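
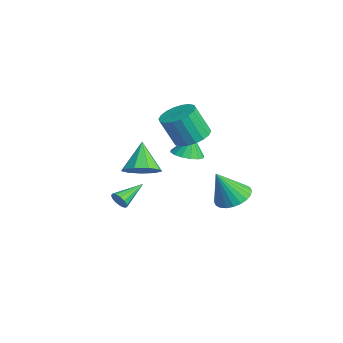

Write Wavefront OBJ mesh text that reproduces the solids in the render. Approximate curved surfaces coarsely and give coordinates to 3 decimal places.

v -0.725 -2.018 -0.407
v -0.072 -1.27 -0.096
v -1.835 -1.662 1.067
v -0.564 -0.998 -0.532
v -1.131 -1.203 -0.91
v -1.508 -1.789 -1.052
v -1.518 -2.482 -0.893
v -1.158 -2.958 -0.506
v -0.594 -2.994 -0.073
v -0.092 -2.573 0.203
v 0.114 -1.893 0.195
v 0.115 2.55 -2.571
v 0.804 3.259 -2.217
v 0.145 1.61 -0.749
v 0.449 3.437 -2.118
v 0.042 3.48 -2.089
v -0.353 3.382 -2.133
v -0.677 3.157 -2.244
v -0.881 2.84 -2.404
v -0.933 2.479 -2.59
v -0.825 2.128 -2.773
v -0.575 1.842 -2.925
v -0.219 1.663 -3.023
v 0.187 1.62 -3.052
v 0.582 1.718 -3.008
v 0.906 1.943 -2.898
v 1.11 2.26 -2.737
v 1.162 2.622 -2.551
v 1.055 2.972 -2.369
v 4.257 -4.533 0.543
v 4.568 -4.565 0.971
v 3.603 -3.167 1.117
v 4.72 -4.406 0.769
v 4.725 -4.288 0.494
v 4.582 -4.248 0.235
v 4.336 -4.298 0.074
v 4.065 -4.423 0.061
v 3.855 -4.582 0.201
v 3.773 -4.726 0.45
v 3.845 -4.809 0.728
v 4.047 -4.804 0.947
v 4.317 -4.713 1.037
v -0.409 0.553 1.791
v 0.456 0.028 1.66
v 0.254 -0.717 3.319
v -0.611 -0.193 3.449
v 0.6 0.414 1.851
v 0.397 -0.332 3.51
v 0.544 0.828 2.031
v 0.341 0.082 3.689
v 0.299 1.187 2.162
v 0.096 0.441 3.821
v -0.086 1.42 2.22
v -0.289 0.674 3.879
v -0.535 1.482 2.193
v -0.737 0.736 3.852
v -0.959 1.359 2.086
v -1.161 0.614 3.745
v -1.274 1.077 1.921
v -1.476 0.332 3.58
v -1.417 0.692 1.73
v -1.62 -0.054 3.389
v -1.361 0.278 1.551
v -1.564 -0.468 3.209
v -1.116 -0.081 1.419
v -1.319 -0.827 3.078
v -0.731 -0.314 1.361
v -0.934 -1.06 3.02
v -0.283 -0.376 1.388
v -0.485 -1.122 3.047
v 0.141 -0.254 1.495
v -0.061 -0.999 3.154
v -2.322 0.871 -0.461
v -1.785 1.58 -0.599
v -2.438 1.209 0.821
v -2.216 1.738 -0.679
v -2.675 1.663 -0.701
v -3.04 1.376 -0.659
v -3.212 0.954 -0.563
v -3.146 0.509 -0.44
v -2.858 0.162 -0.323
v -2.427 0.005 -0.242
v -1.968 0.079 -0.22
v -1.604 0.366 -0.262
v -1.431 0.789 -0.358
v -1.498 1.233 -0.481
f 2 1 4
f 2 4 3
f 4 1 5
f 4 5 3
f 5 1 6
f 5 6 3
f 6 1 7
f 6 7 3
f 7 1 8
f 7 8 3
f 8 1 9
f 8 9 3
f 9 1 10
f 9 10 3
f 10 1 11
f 10 11 3
f 11 1 2
f 11 2 3
f 13 12 15
f 13 15 14
f 15 12 16
f 15 16 14
f 16 12 17
f 16 17 14
f 17 12 18
f 17 18 14
f 18 12 19
f 18 19 14
f 19 12 20
f 19 20 14
f 20 12 21
f 20 21 14
f 21 12 22
f 21 22 14
f 22 12 23
f 22 23 14
f 23 12 24
f 23 24 14
f 24 12 25
f 24 25 14
f 25 12 26
f 25 26 14
f 26 12 27
f 26 27 14
f 27 12 28
f 27 28 14
f 28 12 29
f 28 29 14
f 29 12 13
f 29 13 14
f 31 30 33
f 31 33 32
f 33 30 34
f 33 34 32
f 34 30 35
f 34 35 32
f 35 30 36
f 35 36 32
f 36 30 37
f 36 37 32
f 37 30 38
f 37 38 32
f 38 30 39
f 38 39 32
f 39 30 40
f 39 40 32
f 40 30 41
f 40 41 32
f 41 30 42
f 41 42 32
f 42 30 31
f 42 31 32
f 44 43 47
f 44 47 45
f 45 47 48
f 45 48 46
f 47 43 49
f 47 49 48
f 48 49 50
f 48 50 46
f 49 43 51
f 49 51 50
f 50 51 52
f 50 52 46
f 51 43 53
f 51 53 52
f 52 53 54
f 52 54 46
f 53 43 55
f 53 55 54
f 54 55 56
f 54 56 46
f 55 43 57
f 55 57 56
f 56 57 58
f 56 58 46
f 57 43 59
f 57 59 58
f 58 59 60
f 58 60 46
f 59 43 61
f 59 61 60
f 60 61 62
f 60 62 46
f 61 43 63
f 61 63 62
f 62 63 64
f 62 64 46
f 63 43 65
f 63 65 64
f 64 65 66
f 64 66 46
f 65 43 67
f 65 67 66
f 66 67 68
f 66 68 46
f 67 43 69
f 67 69 68
f 68 69 70
f 68 70 46
f 69 43 71
f 69 71 70
f 70 71 72
f 70 72 46
f 71 43 44
f 71 44 72
f 72 44 45
f 72 45 46
f 74 73 76
f 74 76 75
f 76 73 77
f 76 77 75
f 77 73 78
f 77 78 75
f 78 73 79
f 78 79 75
f 79 73 80
f 79 80 75
f 80 73 81
f 80 81 75
f 81 73 82
f 81 82 75
f 82 73 83
f 82 83 75
f 83 73 84
f 83 84 75
f 84 73 85
f 84 85 75
f 85 73 86
f 85 86 75
f 86 73 74
f 86 74 75



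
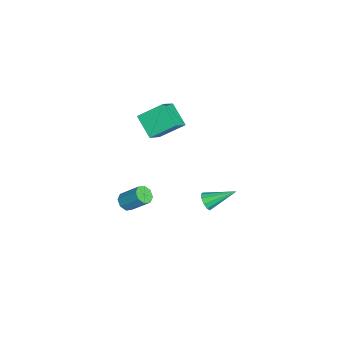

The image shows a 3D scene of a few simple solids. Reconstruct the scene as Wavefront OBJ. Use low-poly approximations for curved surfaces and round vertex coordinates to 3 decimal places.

v -3.174 -3.873 -4.484
v -2.859 -3.479 -4.984
v -2.39 -2.294 -3.756
v -2.706 -2.687 -3.256
v -3.381 -3.346 -4.913
v -2.912 -2.161 -3.685
v -3.782 -3.521 -4.591
v -3.314 -2.336 -3.363
v -3.827 -3.902 -4.206
v -3.359 -2.717 -2.978
v -3.49 -4.266 -3.984
v -3.021 -3.081 -2.756
v -2.968 -4.399 -4.055
v -2.499 -3.214 -2.827
v -2.566 -4.224 -4.377
v -2.098 -3.039 -3.149
v -2.521 -3.843 -4.762
v -2.053 -2.658 -3.534
v -3.04 -3.087 4.337
v -3.2 -1.479 5.411
v -4.274 -2.525 3.312
v -4.435 -0.918 4.386
v -1.825 -2.282 3.314
v -1.986 -0.675 4.388
v -3.06 -1.721 2.289
v -3.22 -0.113 3.363
v -0.374 1.211 -1.637
v 0.13 1.44 -2.033
v -0.426 3.049 -0.643
v -0.235 1.531 -2.221
v -0.652 1.5 -2.186
v -0.963 1.359 -1.941
v -1.049 1.161 -1.581
v -0.877 0.983 -1.241
v -0.513 0.891 -1.053
v -0.095 0.922 -1.088
v 0.216 1.063 -1.333
v 0.302 1.261 -1.694
f 2 1 5
f 2 5 3
f 3 5 6
f 3 6 4
f 5 1 7
f 5 7 6
f 6 7 8
f 6 8 4
f 7 1 9
f 7 9 8
f 8 9 10
f 8 10 4
f 9 1 11
f 9 11 10
f 10 11 12
f 10 12 4
f 11 1 13
f 11 13 12
f 12 13 14
f 12 14 4
f 13 1 15
f 13 15 14
f 14 15 16
f 14 16 4
f 15 1 17
f 15 17 16
f 16 17 18
f 16 18 4
f 17 1 2
f 17 2 18
f 18 2 3
f 18 3 4
f 20 22 19
f 23 20 19
f 19 22 21
f 21 23 19
f 20 26 22
f 24 20 23
f 24 26 20
f 22 26 21
f 25 23 21
f 21 26 25
f 25 24 23
f 26 24 25
f 28 27 30
f 28 30 29
f 30 27 31
f 30 31 29
f 31 27 32
f 31 32 29
f 32 27 33
f 32 33 29
f 33 27 34
f 33 34 29
f 34 27 35
f 34 35 29
f 35 27 36
f 35 36 29
f 36 27 37
f 36 37 29
f 37 27 38
f 37 38 29
f 38 27 28
f 38 28 29



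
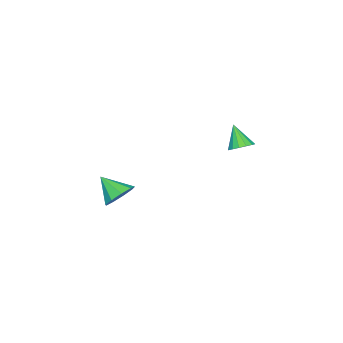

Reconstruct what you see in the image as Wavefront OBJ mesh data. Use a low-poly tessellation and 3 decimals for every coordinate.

v 3.587 -2.211 1.906
v 4.559 -2.074 2.144
v 3.513 -3.509 2.954
v 4.157 -1.707 2.569
v 3.489 -1.576 2.684
v 2.866 -1.742 2.435
v 2.581 -2.128 1.938
v 2.766 -2.552 1.426
v 3.336 -2.818 1.138
v 4.023 -2.799 1.209
v 4.506 -2.506 1.607
v -3.753 0.876 3.107
v -3.364 1.402 3.55
v -4.187 0.064 4.453
v -3.743 1.551 3.518
v -4.125 1.519 3.375
v -4.408 1.315 3.161
v -4.514 0.993 2.932
v -4.417 0.64 2.751
v -4.142 0.35 2.665
v -3.763 0.201 2.697
v -3.381 0.233 2.84
v -3.098 0.437 3.054
v -2.992 0.759 3.282
v -3.089 1.112 3.464
f 2 1 4
f 2 4 3
f 4 1 5
f 4 5 3
f 5 1 6
f 5 6 3
f 6 1 7
f 6 7 3
f 7 1 8
f 7 8 3
f 8 1 9
f 8 9 3
f 9 1 10
f 9 10 3
f 10 1 11
f 10 11 3
f 11 1 2
f 11 2 3
f 13 12 15
f 13 15 14
f 15 12 16
f 15 16 14
f 16 12 17
f 16 17 14
f 17 12 18
f 17 18 14
f 18 12 19
f 18 19 14
f 19 12 20
f 19 20 14
f 20 12 21
f 20 21 14
f 21 12 22
f 21 22 14
f 22 12 23
f 22 23 14
f 23 12 24
f 23 24 14
f 24 12 25
f 24 25 14
f 25 12 13
f 25 13 14



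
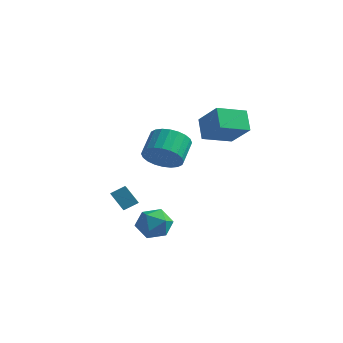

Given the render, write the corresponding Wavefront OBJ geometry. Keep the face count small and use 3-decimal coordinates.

v 0.038 -1.689 -1.036
v 0.866 -2.974 -0.337
v 0.532 -1.154 -0.636
v 1.359 -2.439 0.062
v 0.801 -1.701 -1.962
v 1.628 -2.986 -1.264
v 1.294 -1.166 -1.563
v 2.122 -2.451 -0.864
v 2.641 -1.204 -3.218
v 3.213 -1.07 -2.41
v 1.867 -2.41 -2.47
v 2.439 -2.276 -1.662
v 1.763 -1.586 -1.916
v 2.241 -0.84 -2.378
v 2.839 -2.64 -2.502
v 3.317 -1.894 -2.964
v 3.335 -1.957 -1.968
v 2.67 -1.306 -1.605
v 2.41 -2.174 -3.275
v 1.745 -1.523 -2.912
v 2.261 3.097 1.469
v 3.569 2.654 2.684
v 1.624 3.829 2.422
v 2.932 3.385 3.637
v 3.168 4.495 1.003
v 4.476 4.051 2.218
v 2.531 5.226 1.956
v 3.839 4.783 3.171
v 0.854 1.666 0.355
v 1.887 2.007 0.191
v 1.619 3.215 1.022
v 0.586 2.874 1.185
v 1.685 2.19 -0.14
v 1.417 3.398 0.691
v 1.356 2.294 -0.396
v 1.089 3.502 0.434
v 0.951 2.302 -0.538
v 0.684 3.509 0.293
v 0.531 2.213 -0.544
v 0.264 3.42 0.287
v 0.161 2.04 -0.413
v -0.107 3.248 0.418
v -0.105 1.811 -0.165
v -0.372 3.019 0.665
v -0.224 1.56 0.162
v -0.492 2.768 0.992
v -0.179 1.325 0.518
v -0.447 2.533 1.349
v 0.023 1.142 0.849
v -0.245 2.35 1.68
v 0.351 1.038 1.106
v 0.084 2.246 1.936
v 0.756 1.031 1.247
v 0.489 2.238 2.078
v 1.176 1.12 1.253
v 0.909 2.327 2.084
v 1.547 1.292 1.122
v 1.279 2.5 1.953
v 1.812 1.521 0.875
v 1.545 2.729 1.705
v 1.932 1.772 0.548
v 1.664 2.98 1.378
f 2 4 1
f 5 2 1
f 1 4 3
f 3 5 1
f 2 8 4
f 6 2 5
f 6 8 2
f 4 8 3
f 7 5 3
f 3 8 7
f 7 6 5
f 8 6 7
f 9 20 14
f 9 14 10
f 9 10 16
f 9 16 19
f 9 19 20
f 10 14 18
f 14 20 13
f 20 19 11
f 19 16 15
f 16 10 17
f 12 18 13
f 12 13 11
f 12 11 15
f 12 15 17
f 12 17 18
f 13 18 14
f 11 13 20
f 15 11 19
f 17 15 16
f 18 17 10
f 22 24 21
f 25 22 21
f 21 24 23
f 23 25 21
f 22 28 24
f 26 22 25
f 26 28 22
f 24 28 23
f 27 25 23
f 23 28 27
f 27 26 25
f 28 26 27
f 30 29 33
f 30 33 31
f 31 33 34
f 31 34 32
f 33 29 35
f 33 35 34
f 34 35 36
f 34 36 32
f 35 29 37
f 35 37 36
f 36 37 38
f 36 38 32
f 37 29 39
f 37 39 38
f 38 39 40
f 38 40 32
f 39 29 41
f 39 41 40
f 40 41 42
f 40 42 32
f 41 29 43
f 41 43 42
f 42 43 44
f 42 44 32
f 43 29 45
f 43 45 44
f 44 45 46
f 44 46 32
f 45 29 47
f 45 47 46
f 46 47 48
f 46 48 32
f 47 29 49
f 47 49 48
f 48 49 50
f 48 50 32
f 49 29 51
f 49 51 50
f 50 51 52
f 50 52 32
f 51 29 53
f 51 53 52
f 52 53 54
f 52 54 32
f 53 29 55
f 53 55 54
f 54 55 56
f 54 56 32
f 55 29 57
f 55 57 56
f 56 57 58
f 56 58 32
f 57 29 59
f 57 59 58
f 58 59 60
f 58 60 32
f 59 29 61
f 59 61 60
f 60 61 62
f 60 62 32
f 61 29 30
f 61 30 62
f 62 30 31
f 62 31 32



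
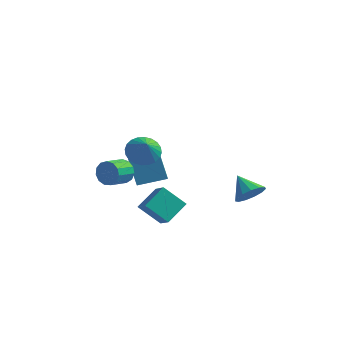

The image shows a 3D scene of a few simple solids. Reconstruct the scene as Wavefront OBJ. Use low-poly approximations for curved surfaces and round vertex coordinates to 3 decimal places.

v -4.282 1.705 -4.386
v -5.068 2.129 -2.519
v -2.937 2.649 -4.035
v -3.723 3.073 -2.167
v -3.577 0.487 -3.813
v -4.363 0.911 -1.945
v -2.232 1.431 -3.461
v -3.018 1.855 -1.594
v -2.705 -2.722 -0.773
v -2.35 -3.013 -1.379
v -2.641 -4.129 -1.013
v -2.995 -3.838 -0.407
v -2.057 -2.988 -1.069
v -2.347 -4.104 -0.702
v -1.969 -2.878 -0.664
v -2.259 -3.994 -0.298
v -2.115 -2.718 -0.294
v -2.405 -3.834 0.072
v -2.448 -2.56 -0.077
v -2.738 -3.676 0.29
v -2.862 -2.453 -0.08
v -3.153 -3.569 0.286
v -3.227 -2.432 -0.303
v -3.517 -3.548 0.063
v -3.426 -2.502 -0.676
v -3.716 -3.618 -0.31
v -3.396 -2.643 -1.08
v -3.686 -3.759 -0.713
v -3.146 -2.808 -1.386
v -3.437 -3.924 -1.019
v -2.757 -2.946 -1.498
v -3.047 -4.062 -1.131
v -1.209 -3.371 1.417
v -0.411 -2.938 1.272
v -0.651 -4.069 2.403
v -0.565 -2.721 1.512
v -0.817 -2.603 1.739
v -1.129 -2.602 1.916
v -1.454 -2.719 2.018
v -1.741 -2.934 2.028
v -1.947 -3.216 1.945
v -2.04 -3.522 1.782
v -2.007 -3.804 1.563
v -1.853 -4.021 1.322
v -1.601 -4.139 1.096
v -1.289 -4.14 0.918
v -0.964 -4.024 0.817
v -0.677 -3.809 0.807
v -0.471 -3.527 0.89
v -0.378 -3.221 1.053
v -2.191 -2.136 -3.612
v -1.784 -0.883 -2.853
v -1.017 -1.878 -4.668
v -0.61 -0.625 -3.91
v -1.41 -2.815 -2.91
v -1.003 -1.562 -2.152
v -0.236 -2.557 -3.967
v 0.171 -1.304 -3.208
v 2.846 0.68 -2.88
v 3.388 1.372 -2.689
v 1.834 1.24 -2.04
v 3.123 1.508 -3.099
v 2.769 1.38 -3.44
v 2.44 1.031 -3.603
v 2.239 0.57 -3.536
v 2.232 0.144 -3.262
v 2.419 -0.112 -2.866
v 2.742 -0.117 -2.475
v 3.097 0.132 -2.212
v 3.373 0.554 -2.162
v 3.482 1.016 -2.34
f 2 4 1
f 5 2 1
f 1 4 3
f 3 5 1
f 2 8 4
f 6 2 5
f 6 8 2
f 4 8 3
f 7 5 3
f 3 8 7
f 7 6 5
f 8 6 7
f 10 9 13
f 10 13 11
f 11 13 14
f 11 14 12
f 13 9 15
f 13 15 14
f 14 15 16
f 14 16 12
f 15 9 17
f 15 17 16
f 16 17 18
f 16 18 12
f 17 9 19
f 17 19 18
f 18 19 20
f 18 20 12
f 19 9 21
f 19 21 20
f 20 21 22
f 20 22 12
f 21 9 23
f 21 23 22
f 22 23 24
f 22 24 12
f 23 9 25
f 23 25 24
f 24 25 26
f 24 26 12
f 25 9 27
f 25 27 26
f 26 27 28
f 26 28 12
f 27 9 29
f 27 29 28
f 28 29 30
f 28 30 12
f 29 9 31
f 29 31 30
f 30 31 32
f 30 32 12
f 31 9 10
f 31 10 32
f 32 10 11
f 32 11 12
f 34 33 36
f 34 36 35
f 36 33 37
f 36 37 35
f 37 33 38
f 37 38 35
f 38 33 39
f 38 39 35
f 39 33 40
f 39 40 35
f 40 33 41
f 40 41 35
f 41 33 42
f 41 42 35
f 42 33 43
f 42 43 35
f 43 33 44
f 43 44 35
f 44 33 45
f 44 45 35
f 45 33 46
f 45 46 35
f 46 33 47
f 46 47 35
f 47 33 48
f 47 48 35
f 48 33 49
f 48 49 35
f 49 33 50
f 49 50 35
f 50 33 34
f 50 34 35
f 52 54 51
f 55 52 51
f 51 54 53
f 53 55 51
f 52 58 54
f 56 52 55
f 56 58 52
f 54 58 53
f 57 55 53
f 53 58 57
f 57 56 55
f 58 56 57
f 60 59 62
f 60 62 61
f 62 59 63
f 62 63 61
f 63 59 64
f 63 64 61
f 64 59 65
f 64 65 61
f 65 59 66
f 65 66 61
f 66 59 67
f 66 67 61
f 67 59 68
f 67 68 61
f 68 59 69
f 68 69 61
f 69 59 70
f 69 70 61
f 70 59 71
f 70 71 61
f 71 59 60
f 71 60 61



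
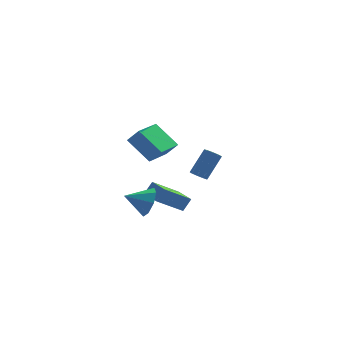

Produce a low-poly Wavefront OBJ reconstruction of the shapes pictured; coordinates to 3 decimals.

v 2.625 2.792 -3.057
v 3.065 2.735 -3.365
v 4.034 3.43 -2.111
v 3.595 3.488 -1.803
v 2.91 3.064 -3.427
v 3.879 3.759 -2.174
v 2.621 3.266 -3.316
v 3.59 3.961 -2.063
v 2.335 3.247 -3.084
v 3.304 3.942 -1.831
v 2.184 3.015 -2.839
v 3.153 3.71 -1.586
v 2.24 2.679 -2.696
v 3.209 3.374 -1.442
v 2.476 2.396 -2.721
v 3.446 3.091 -1.468
v 2.782 2.299 -2.904
v 3.752 2.994 -1.651
v 3.015 2.432 -3.158
v 3.984 3.127 -1.905
v -1.535 -3.817 -0.333
v -1.159 -3.392 0.391
v -2.745 -3.643 0.193
v -1.321 -2.946 -0.129
v -1.608 -3.01 -0.769
v -1.853 -3.547 -1.153
v -1.912 -4.242 -1.057
v -1.75 -4.688 -0.537
v -1.462 -4.624 0.103
v -1.218 -4.087 0.487
v -1.965 -0.643 2.365
v -1.404 -0.883 3.106
v -0.769 0.779 1.921
v -0.208 0.539 2.662
v -1.052 -1.739 1.318
v -0.491 -1.979 2.059
v 0.144 -0.317 0.874
v 0.705 -0.557 1.615
v 0.673 -1.837 -2.581
v -0.79 -2.162 -1.43
v 0.295 -0.622 -2.718
v -1.169 -0.947 -1.567
v 1.149 -1.613 -1.913
v -0.315 -1.938 -0.762
v 0.77 -0.398 -2.05
v -0.693 -0.723 -0.899
f 2 1 5
f 2 5 3
f 3 5 6
f 3 6 4
f 5 1 7
f 5 7 6
f 6 7 8
f 6 8 4
f 7 1 9
f 7 9 8
f 8 9 10
f 8 10 4
f 9 1 11
f 9 11 10
f 10 11 12
f 10 12 4
f 11 1 13
f 11 13 12
f 12 13 14
f 12 14 4
f 13 1 15
f 13 15 14
f 14 15 16
f 14 16 4
f 15 1 17
f 15 17 16
f 16 17 18
f 16 18 4
f 17 1 19
f 17 19 18
f 18 19 20
f 18 20 4
f 19 1 2
f 19 2 20
f 20 2 3
f 20 3 4
f 22 21 24
f 22 24 23
f 24 21 25
f 24 25 23
f 25 21 26
f 25 26 23
f 26 21 27
f 26 27 23
f 27 21 28
f 27 28 23
f 28 21 29
f 28 29 23
f 29 21 30
f 29 30 23
f 30 21 22
f 30 22 23
f 32 34 31
f 35 32 31
f 31 34 33
f 33 35 31
f 32 38 34
f 36 32 35
f 36 38 32
f 34 38 33
f 37 35 33
f 33 38 37
f 37 36 35
f 38 36 37
f 40 42 39
f 43 40 39
f 39 42 41
f 41 43 39
f 40 46 42
f 44 40 43
f 44 46 40
f 42 46 41
f 45 43 41
f 41 46 45
f 45 44 43
f 46 44 45



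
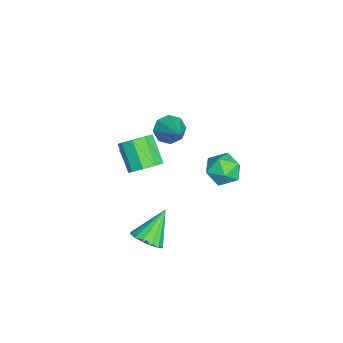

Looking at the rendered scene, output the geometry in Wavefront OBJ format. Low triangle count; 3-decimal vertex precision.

v 0.901 2.613 1.254
v 1.583 2.562 2.134
v 1.377 0.938 0.786
v 2.059 0.887 1.666
v 0.955 0.901 1.817
v 0.661 1.936 2.106
v 2.299 1.564 0.814
v 2.005 2.599 1.103
v 2.447 1.913 1.862
v 1.616 1.503 2.482
v 1.344 1.997 0.438
v 0.513 1.587 1.058
v 3.517 -2.173 -3.25
v 4.224 -1.467 -3.103
v 2.283 -1.267 -1.67
v 3.906 -1.267 -3.466
v 3.484 -1.309 -3.772
v 3.071 -1.584 -3.937
v 2.777 -2.016 -3.919
v 2.682 -2.49 -3.721
v 2.81 -2.88 -3.397
v 3.128 -3.08 -3.033
v 3.55 -3.037 -2.728
v 3.964 -2.763 -2.562
v 4.257 -2.331 -2.581
v 4.353 -1.857 -2.778
v -4.461 -3.838 -3.69
v -4.802 -4.184 -3.005
v -4.471 -2.64 -3.091
v -4.813 -2.986 -2.406
v -3.127 -4.094 -3.154
v -3.469 -4.44 -2.469
v -3.138 -2.896 -2.555
v -3.479 -3.242 -1.87
v -2.849 -1.503 0.39
v -2.308 -1.4 -0.408
v -1.191 -0.757 1.61
v -2.699 -0.79 -0.25
v -3.178 -0.597 0.283
v -3.465 -0.934 0.879
v -3.391 -1.605 1.189
v -2.999 -2.216 1.03
v -2.521 -2.409 0.497
v -2.234 -2.071 -0.099
v 1.486 -2.356 1.204
v 2.181 -3.026 1.5
v 0.969 -3.714 2.791
v 0.274 -3.044 2.496
v 2.243 -2.445 1.867
v 1.031 -3.132 3.159
v 1.95 -1.821 1.924
v 0.738 -2.509 3.216
v 1.44 -1.448 1.645
v 0.228 -2.136 2.936
v 0.952 -1.5 1.159
v -0.26 -2.188 2.45
v 0.713 -1.952 0.694
v -0.499 -2.64 1.986
v 0.836 -2.594 0.468
v -0.376 -3.281 1.76
v 1.263 -3.124 0.587
v 0.051 -3.811 1.878
v 1.795 -3.295 0.994
v 0.583 -3.982 2.286
f 1 12 6
f 1 6 2
f 1 2 8
f 1 8 11
f 1 11 12
f 2 6 10
f 6 12 5
f 12 11 3
f 11 8 7
f 8 2 9
f 4 10 5
f 4 5 3
f 4 3 7
f 4 7 9
f 4 9 10
f 5 10 6
f 3 5 12
f 7 3 11
f 9 7 8
f 10 9 2
f 14 13 16
f 14 16 15
f 16 13 17
f 16 17 15
f 17 13 18
f 17 18 15
f 18 13 19
f 18 19 15
f 19 13 20
f 19 20 15
f 20 13 21
f 20 21 15
f 21 13 22
f 21 22 15
f 22 13 23
f 22 23 15
f 23 13 24
f 23 24 15
f 24 13 25
f 24 25 15
f 25 13 26
f 25 26 15
f 26 13 14
f 26 14 15
f 28 30 27
f 31 28 27
f 27 30 29
f 29 31 27
f 28 34 30
f 32 28 31
f 32 34 28
f 30 34 29
f 33 31 29
f 29 34 33
f 33 32 31
f 34 32 33
f 36 35 38
f 36 38 37
f 38 35 39
f 38 39 37
f 39 35 40
f 39 40 37
f 40 35 41
f 40 41 37
f 41 35 42
f 41 42 37
f 42 35 43
f 42 43 37
f 43 35 44
f 43 44 37
f 44 35 36
f 44 36 37
f 46 45 49
f 46 49 47
f 47 49 50
f 47 50 48
f 49 45 51
f 49 51 50
f 50 51 52
f 50 52 48
f 51 45 53
f 51 53 52
f 52 53 54
f 52 54 48
f 53 45 55
f 53 55 54
f 54 55 56
f 54 56 48
f 55 45 57
f 55 57 56
f 56 57 58
f 56 58 48
f 57 45 59
f 57 59 58
f 58 59 60
f 58 60 48
f 59 45 61
f 59 61 60
f 60 61 62
f 60 62 48
f 61 45 63
f 61 63 62
f 62 63 64
f 62 64 48
f 63 45 46
f 63 46 64
f 64 46 47
f 64 47 48



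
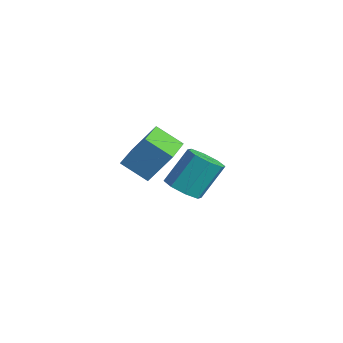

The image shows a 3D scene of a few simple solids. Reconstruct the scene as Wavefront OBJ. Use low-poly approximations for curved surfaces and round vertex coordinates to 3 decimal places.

v 3.515 -4.526 2.622
v 2.558 -5.282 3.442
v 2.203 -3.184 2.327
v 1.245 -3.94 3.147
v 4.075 -3.66 4.073
v 3.117 -4.416 4.893
v 2.762 -2.318 3.778
v 1.805 -3.074 4.598
v -0.865 -0.079 -1.781
v 0.001 -0.487 -1.491
v 0.031 0.771 0.19
v -0.835 1.179 -0.099
v 0.101 0.12 -1.947
v 0.131 1.378 -0.265
v -0.365 0.61 -2.305
v -0.335 1.868 -0.624
v -1.124 0.697 -2.356
v -1.094 1.955 -0.675
v -1.731 0.329 -2.07
v -1.701 1.587 -0.389
v -1.831 -0.278 -1.615
v -1.801 0.98 0.067
v -1.365 -0.768 -1.256
v -1.335 0.49 0.425
v -0.606 -0.855 -1.205
v -0.576 0.403 0.476
f 2 4 1
f 5 2 1
f 1 4 3
f 3 5 1
f 2 8 4
f 6 2 5
f 6 8 2
f 4 8 3
f 7 5 3
f 3 8 7
f 7 6 5
f 8 6 7
f 10 9 13
f 10 13 11
f 11 13 14
f 11 14 12
f 13 9 15
f 13 15 14
f 14 15 16
f 14 16 12
f 15 9 17
f 15 17 16
f 16 17 18
f 16 18 12
f 17 9 19
f 17 19 18
f 18 19 20
f 18 20 12
f 19 9 21
f 19 21 20
f 20 21 22
f 20 22 12
f 21 9 23
f 21 23 22
f 22 23 24
f 22 24 12
f 23 9 25
f 23 25 24
f 24 25 26
f 24 26 12
f 25 9 10
f 25 10 26
f 26 10 11
f 26 11 12



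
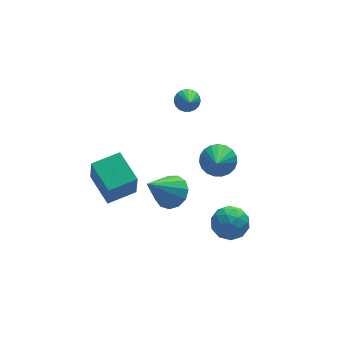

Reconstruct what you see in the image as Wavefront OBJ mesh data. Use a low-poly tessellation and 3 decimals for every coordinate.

v -3.999 -1.159 -2.165
v -4.082 -1.655 -0.636
v -4.294 0.419 -1.67
v -4.377 -0.077 -0.141
v -2.603 -0.943 -2.019
v -2.686 -1.439 -0.49
v -2.898 0.635 -1.524
v -2.981 0.139 0.005
v 0.987 -2.44 -3.036
v 1.638 -2.096 -3.596
v 0.682 -3.504 -4.044
v 1.333 -3.16 -4.604
v 1.575 -3.576 -3.814
v 1.764 -2.919 -3.191
v 0.556 -2.681 -4.449
v 0.745 -2.024 -3.826
v 1.372 -2.245 -4.469
v 2.002 -2.798 -4.077
v 0.318 -2.802 -3.563
v 0.948 -3.355 -3.171
v 1.34 -2.175 -3.227
v 0.98 -3.425 -4.413
v 1.123 -3.67 -3.948
v 1.506 -3.468 -4.278
v 1.413 -2.658 -2.989
v 1.796 -2.456 -3.318
v 1.759 -3.326 -3.447
v 0.524 -3.144 -4.322
v 0.907 -2.942 -4.651
v 0.814 -2.132 -3.362
v 1.197 -1.93 -3.692
v 0.561 -2.274 -4.193
v 1.566 -2.06 -4.07
v 1.386 -2.685 -4.663
v 0.93 -2.404 -4.571
v 1.041 -2.018 -4.205
v 1.936 -2.385 -3.839
v 1.756 -3.01 -4.432
v 1.899 -3.255 -3.968
v 2.01 -2.869 -3.601
v 1.779 -2.473 -4.353
v 0.564 -2.59 -3.208
v 0.384 -3.215 -3.801
v 0.31 -2.731 -4.039
v 0.421 -2.345 -3.672
v 0.934 -2.915 -2.977
v 0.754 -3.54 -3.57
v 1.279 -3.582 -3.435
v 1.39 -3.196 -3.069
v 0.541 -3.127 -3.287
v 2.214 1.633 -3.926
v 2.956 1.738 -3.445
v 1.746 0.587 -2.974
v 2.727 1.983 -3.288
v 2.41 2.168 -3.242
v 2.058 2.26 -3.313
v 1.734 2.244 -3.491
v 1.493 2.122 -3.744
v 1.377 1.915 -4.028
v 1.405 1.66 -4.295
v 1.573 1.4 -4.498
v 1.853 1.181 -4.601
v 2.194 1.039 -4.588
v 2.54 1.001 -4.461
v 2.829 1.071 -4.241
v 3.011 1.239 -3.966
v 3.056 1.475 -3.685
v -0.704 -0.172 -3.529
v -0.043 -0.623 -3.095
v -1.996 -0.588 -1.991
v -0.013 -0.136 -2.938
v -0.202 0.339 -2.968
v -0.551 0.653 -3.176
v -0.948 0.704 -3.496
v -1.268 0.477 -3.826
v -1.409 0.044 -4.062
v -1.327 -0.457 -4.128
v -1.046 -0.868 -4.004
v -0.658 -1.058 -3.729
v -0.284 -0.967 -3.39
v 0.573 1.345 1.513
v 1.083 1.474 1.8
v 0.287 0.135 2.567
v 0.919 1.618 1.92
v 0.694 1.714 1.969
v 0.448 1.747 1.94
v 0.224 1.71 1.837
v 0.06 1.609 1.677
v -0.015 1.463 1.489
v 0.012 1.297 1.306
v 0.135 1.138 1.158
v 0.334 1.016 1.071
v 0.575 0.95 1.061
v 0.815 0.952 1.128
v 1.013 1.023 1.263
v 1.135 1.148 1.44
v 1.16 1.308 1.63
f 2 4 1
f 5 2 1
f 1 4 3
f 3 5 1
f 2 8 4
f 6 2 5
f 6 8 2
f 4 8 3
f 7 5 3
f 3 8 7
f 7 6 5
f 8 6 7
f 9 46 25
f 46 20 49
f 25 49 14
f 46 49 25
f 9 25 21
f 25 14 26
f 21 26 10
f 25 26 21
f 9 21 30
f 21 10 31
f 30 31 16
f 21 31 30
f 9 30 42
f 30 16 45
f 42 45 19
f 30 45 42
f 9 42 46
f 42 19 50
f 46 50 20
f 42 50 46
f 10 26 37
f 26 14 40
f 37 40 18
f 26 40 37
f 14 49 27
f 49 20 48
f 27 48 13
f 49 48 27
f 20 50 47
f 50 19 43
f 47 43 11
f 50 43 47
f 19 45 44
f 45 16 32
f 44 32 15
f 45 32 44
f 16 31 36
f 31 10 33
f 36 33 17
f 31 33 36
f 12 38 24
f 38 18 39
f 24 39 13
f 38 39 24
f 12 24 22
f 24 13 23
f 22 23 11
f 24 23 22
f 12 22 29
f 22 11 28
f 29 28 15
f 22 28 29
f 12 29 34
f 29 15 35
f 34 35 17
f 29 35 34
f 12 34 38
f 34 17 41
f 38 41 18
f 34 41 38
f 13 39 27
f 39 18 40
f 27 40 14
f 39 40 27
f 11 23 47
f 23 13 48
f 47 48 20
f 23 48 47
f 15 28 44
f 28 11 43
f 44 43 19
f 28 43 44
f 17 35 36
f 35 15 32
f 36 32 16
f 35 32 36
f 18 41 37
f 41 17 33
f 37 33 10
f 41 33 37
f 52 51 54
f 52 54 53
f 54 51 55
f 54 55 53
f 55 51 56
f 55 56 53
f 56 51 57
f 56 57 53
f 57 51 58
f 57 58 53
f 58 51 59
f 58 59 53
f 59 51 60
f 59 60 53
f 60 51 61
f 60 61 53
f 61 51 62
f 61 62 53
f 62 51 63
f 62 63 53
f 63 51 64
f 63 64 53
f 64 51 65
f 64 65 53
f 65 51 66
f 65 66 53
f 66 51 67
f 66 67 53
f 67 51 52
f 67 52 53
f 69 68 71
f 69 71 70
f 71 68 72
f 71 72 70
f 72 68 73
f 72 73 70
f 73 68 74
f 73 74 70
f 74 68 75
f 74 75 70
f 75 68 76
f 75 76 70
f 76 68 77
f 76 77 70
f 77 68 78
f 77 78 70
f 78 68 79
f 78 79 70
f 79 68 80
f 79 80 70
f 80 68 69
f 80 69 70
f 82 81 84
f 82 84 83
f 84 81 85
f 84 85 83
f 85 81 86
f 85 86 83
f 86 81 87
f 86 87 83
f 87 81 88
f 87 88 83
f 88 81 89
f 88 89 83
f 89 81 90
f 89 90 83
f 90 81 91
f 90 91 83
f 91 81 92
f 91 92 83
f 92 81 93
f 92 93 83
f 93 81 94
f 93 94 83
f 94 81 95
f 94 95 83
f 95 81 96
f 95 96 83
f 96 81 97
f 96 97 83
f 97 81 82
f 97 82 83



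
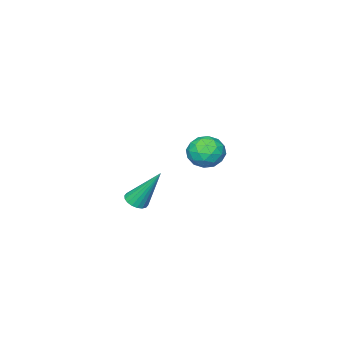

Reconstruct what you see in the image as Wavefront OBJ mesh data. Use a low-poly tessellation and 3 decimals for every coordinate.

v 4.082 -1.349 -3.639
v 4.42 -1.713 -3.359
v 3.658 -0.311 -1.781
v 4.579 -1.528 -3.426
v 4.641 -1.307 -3.535
v 4.591 -1.095 -3.665
v 4.441 -0.933 -3.79
v 4.219 -0.854 -3.885
v 3.97 -0.873 -3.931
v 3.744 -0.986 -3.919
v 3.584 -1.171 -3.852
v 3.523 -1.392 -3.743
v 3.572 -1.604 -3.613
v 3.723 -1.766 -3.488
v 3.944 -1.845 -3.393
v 4.193 -1.826 -3.347
v -2.539 -2.53 -3.118
v -1.702 -2.21 -2.783
v -1.798 -3.63 -3.917
v -0.961 -3.31 -3.582
v -1.581 -3.739 -2.991
v -2.038 -3.059 -2.498
v -1.462 -2.781 -4.202
v -1.919 -2.101 -3.709
v -1.036 -2.365 -3.453
v -1.109 -2.957 -2.705
v -2.391 -2.883 -3.995
v -2.464 -3.475 -3.247
v -2.185 -2.273 -2.881
v -1.315 -3.567 -3.819
v -1.679 -3.819 -3.472
v -1.187 -3.631 -3.275
v -2.383 -2.772 -2.713
v -1.891 -2.584 -2.516
v -1.82 -3.483 -2.638
v -1.609 -3.256 -4.184
v -1.117 -3.068 -3.987
v -2.313 -2.209 -3.425
v -1.821 -2.021 -3.228
v -1.68 -2.357 -4.062
v -1.302 -2.176 -3.077
v -0.867 -2.823 -3.547
v -1.161 -2.512 -3.911
v -1.43 -2.112 -3.621
v -1.345 -2.524 -2.638
v -0.91 -3.171 -3.107
v -1.274 -3.423 -2.76
v -1.543 -3.023 -2.47
v -0.954 -2.616 -3.031
v -2.59 -2.669 -3.593
v -2.155 -3.316 -4.062
v -1.957 -2.817 -4.23
v -2.226 -2.417 -3.94
v -2.633 -3.017 -3.153
v -2.198 -3.664 -3.623
v -2.07 -3.728 -3.079
v -2.339 -3.328 -2.789
v -2.546 -3.224 -3.669
f 2 1 4
f 2 4 3
f 4 1 5
f 4 5 3
f 5 1 6
f 5 6 3
f 6 1 7
f 6 7 3
f 7 1 8
f 7 8 3
f 8 1 9
f 8 9 3
f 9 1 10
f 9 10 3
f 10 1 11
f 10 11 3
f 11 1 12
f 11 12 3
f 12 1 13
f 12 13 3
f 13 1 14
f 13 14 3
f 14 1 15
f 14 15 3
f 15 1 16
f 15 16 3
f 16 1 2
f 16 2 3
f 17 54 33
f 54 28 57
f 33 57 22
f 54 57 33
f 17 33 29
f 33 22 34
f 29 34 18
f 33 34 29
f 17 29 38
f 29 18 39
f 38 39 24
f 29 39 38
f 17 38 50
f 38 24 53
f 50 53 27
f 38 53 50
f 17 50 54
f 50 27 58
f 54 58 28
f 50 58 54
f 18 34 45
f 34 22 48
f 45 48 26
f 34 48 45
f 22 57 35
f 57 28 56
f 35 56 21
f 57 56 35
f 28 58 55
f 58 27 51
f 55 51 19
f 58 51 55
f 27 53 52
f 53 24 40
f 52 40 23
f 53 40 52
f 24 39 44
f 39 18 41
f 44 41 25
f 39 41 44
f 20 46 32
f 46 26 47
f 32 47 21
f 46 47 32
f 20 32 30
f 32 21 31
f 30 31 19
f 32 31 30
f 20 30 37
f 30 19 36
f 37 36 23
f 30 36 37
f 20 37 42
f 37 23 43
f 42 43 25
f 37 43 42
f 20 42 46
f 42 25 49
f 46 49 26
f 42 49 46
f 21 47 35
f 47 26 48
f 35 48 22
f 47 48 35
f 19 31 55
f 31 21 56
f 55 56 28
f 31 56 55
f 23 36 52
f 36 19 51
f 52 51 27
f 36 51 52
f 25 43 44
f 43 23 40
f 44 40 24
f 43 40 44
f 26 49 45
f 49 25 41
f 45 41 18
f 49 41 45



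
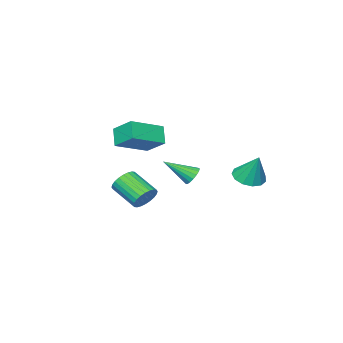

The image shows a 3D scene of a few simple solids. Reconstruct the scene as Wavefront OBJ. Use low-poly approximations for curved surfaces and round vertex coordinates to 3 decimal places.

v -2.226 2.408 -0.101
v -1.829 3.005 -0.433
v -2.134 3.092 1.241
v -2.26 3.112 -0.458
v -2.68 2.995 -0.37
v -2.957 2.692 -0.197
v -3.001 2.299 0.007
v -2.799 1.94 0.176
v -2.415 1.73 0.257
v -1.971 1.735 0.224
v -1.608 1.953 0.088
v -1.441 2.316 -0.108
v -1.523 2.708 -0.302
v -1.936 -3.996 0.849
v -0.243 -4.312 1.495
v -2.011 -2.873 1.594
v -0.318 -3.188 2.24
v -1.522 -3.432 0.04
v 0.171 -3.747 0.686
v -1.597 -2.308 0.785
v 0.096 -2.624 1.431
v -1.759 -0.661 -0.847
v -1.324 -0.369 -1.014
v -0.801 -1.579 0.047
v -1.405 -0.243 -0.798
v -1.567 -0.213 -0.593
v -1.773 -0.285 -0.446
v -1.976 -0.443 -0.391
v -2.129 -0.651 -0.44
v -2.198 -0.862 -0.583
v -2.166 -1.026 -0.786
v -2.041 -1.107 -1.003
v -1.851 -1.085 -1.184
v -1.64 -0.967 -1.288
v -1.457 -0.778 -1.291
v -1.342 -0.562 -1.192
v 0.84 -0.944 -1.599
v 1.055 -1.257 -2.175
v 1.175 -2.569 -1.417
v 0.96 -2.256 -0.841
v 1.288 -1.175 -2.07
v 1.409 -2.487 -1.312
v 1.454 -1.057 -1.893
v 1.574 -2.369 -1.135
v 1.526 -0.922 -1.671
v 1.646 -2.235 -0.913
v 1.493 -0.791 -1.438
v 1.614 -2.103 -0.68
v 1.361 -0.683 -1.23
v 1.482 -1.995 -0.472
v 1.15 -0.615 -1.078
v 1.27 -1.927 -0.32
v 0.891 -0.596 -1.005
v 1.012 -1.908 -0.247
v 0.625 -0.631 -1.023
v 0.745 -1.943 -0.265
v 0.391 -0.713 -1.128
v 0.512 -2.025 -0.37
v 0.226 -0.831 -1.305
v 0.346 -2.143 -0.547
v 0.154 -0.965 -1.527
v 0.274 -2.278 -0.769
v 0.186 -1.097 -1.76
v 0.307 -2.409 -1.002
v 0.318 -1.205 -1.968
v 0.439 -2.517 -1.21
v 0.53 -1.273 -2.12
v 0.65 -2.585 -1.362
v 0.788 -1.292 -2.193
v 0.909 -2.604 -1.435
f 2 1 4
f 2 4 3
f 4 1 5
f 4 5 3
f 5 1 6
f 5 6 3
f 6 1 7
f 6 7 3
f 7 1 8
f 7 8 3
f 8 1 9
f 8 9 3
f 9 1 10
f 9 10 3
f 10 1 11
f 10 11 3
f 11 1 12
f 11 12 3
f 12 1 13
f 12 13 3
f 13 1 2
f 13 2 3
f 15 17 14
f 18 15 14
f 14 17 16
f 16 18 14
f 15 21 17
f 19 15 18
f 19 21 15
f 17 21 16
f 20 18 16
f 16 21 20
f 20 19 18
f 21 19 20
f 23 22 25
f 23 25 24
f 25 22 26
f 25 26 24
f 26 22 27
f 26 27 24
f 27 22 28
f 27 28 24
f 28 22 29
f 28 29 24
f 29 22 30
f 29 30 24
f 30 22 31
f 30 31 24
f 31 22 32
f 31 32 24
f 32 22 33
f 32 33 24
f 33 22 34
f 33 34 24
f 34 22 35
f 34 35 24
f 35 22 36
f 35 36 24
f 36 22 23
f 36 23 24
f 38 37 41
f 38 41 39
f 39 41 42
f 39 42 40
f 41 37 43
f 41 43 42
f 42 43 44
f 42 44 40
f 43 37 45
f 43 45 44
f 44 45 46
f 44 46 40
f 45 37 47
f 45 47 46
f 46 47 48
f 46 48 40
f 47 37 49
f 47 49 48
f 48 49 50
f 48 50 40
f 49 37 51
f 49 51 50
f 50 51 52
f 50 52 40
f 51 37 53
f 51 53 52
f 52 53 54
f 52 54 40
f 53 37 55
f 53 55 54
f 54 55 56
f 54 56 40
f 55 37 57
f 55 57 56
f 56 57 58
f 56 58 40
f 57 37 59
f 57 59 58
f 58 59 60
f 58 60 40
f 59 37 61
f 59 61 60
f 60 61 62
f 60 62 40
f 61 37 63
f 61 63 62
f 62 63 64
f 62 64 40
f 63 37 65
f 63 65 64
f 64 65 66
f 64 66 40
f 65 37 67
f 65 67 66
f 66 67 68
f 66 68 40
f 67 37 69
f 67 69 68
f 68 69 70
f 68 70 40
f 69 37 38
f 69 38 70
f 70 38 39
f 70 39 40



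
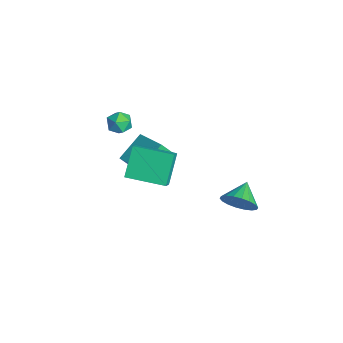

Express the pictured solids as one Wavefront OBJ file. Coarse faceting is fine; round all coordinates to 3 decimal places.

v 3.002 2.071 -1.671
v 3.635 2.408 -1.003
v 2.038 2.809 -1.129
v 3.674 2.697 -1.328
v 3.579 2.862 -1.72
v 3.371 2.87 -2.103
v 3.089 2.72 -2.4
v 2.79 2.442 -2.553
v 2.533 2.09 -2.531
v 2.369 1.734 -2.339
v 2.331 1.445 -2.015
v 2.425 1.281 -1.622
v 2.634 1.272 -1.239
v 2.916 1.422 -0.942
v 3.215 1.701 -0.789
v 3.471 2.052 -0.811
v -1.21 -1.911 0.171
v -0.662 -2.219 0.697
v -0.075 -0.126 0.035
v 0.473 -0.434 0.562
v -0.253 -2.626 -1.242
v 0.295 -2.934 -0.715
v 0.882 -0.841 -1.377
v 1.43 -1.149 -0.851
v -2.964 -1.714 0.896
v -2.423 -1.769 0.385
v -2.937 -2.911 1.055
v -2.396 -2.966 0.544
v -2.256 -2.643 1.203
v -2.273 -1.903 1.104
v -3.087 -2.777 0.336
v -3.104 -2.037 0.237
v -2.498 -2.426 0.039
v -1.985 -2.344 0.575
v -3.375 -2.336 0.865
v -2.862 -2.254 1.401
v -3.799 -1.364 -4.494
v -3.894 -2.057 -3.557
v -4.589 -0.017 -3.579
v -4.684 -0.711 -2.641
v -2.016 -0.749 -3.859
v -2.111 -1.443 -2.921
v -2.806 0.597 -2.943
v -2.901 -0.096 -2.006
f 2 1 4
f 2 4 3
f 4 1 5
f 4 5 3
f 5 1 6
f 5 6 3
f 6 1 7
f 6 7 3
f 7 1 8
f 7 8 3
f 8 1 9
f 8 9 3
f 9 1 10
f 9 10 3
f 10 1 11
f 10 11 3
f 11 1 12
f 11 12 3
f 12 1 13
f 12 13 3
f 13 1 14
f 13 14 3
f 14 1 15
f 14 15 3
f 15 1 16
f 15 16 3
f 16 1 2
f 16 2 3
f 18 20 17
f 21 18 17
f 17 20 19
f 19 21 17
f 18 24 20
f 22 18 21
f 22 24 18
f 20 24 19
f 23 21 19
f 19 24 23
f 23 22 21
f 24 22 23
f 25 36 30
f 25 30 26
f 25 26 32
f 25 32 35
f 25 35 36
f 26 30 34
f 30 36 29
f 36 35 27
f 35 32 31
f 32 26 33
f 28 34 29
f 28 29 27
f 28 27 31
f 28 31 33
f 28 33 34
f 29 34 30
f 27 29 36
f 31 27 35
f 33 31 32
f 34 33 26
f 38 40 37
f 41 38 37
f 37 40 39
f 39 41 37
f 38 44 40
f 42 38 41
f 42 44 38
f 40 44 39
f 43 41 39
f 39 44 43
f 43 42 41
f 44 42 43



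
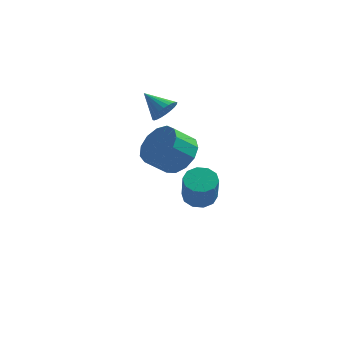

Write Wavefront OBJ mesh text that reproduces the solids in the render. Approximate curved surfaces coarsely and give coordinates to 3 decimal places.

v 1.398 0.229 -3.424
v 1.991 0.678 -3.269
v 2.135 0 -1.86
v 1.542 -0.449 -2.016
v 1.602 0.897 -3.124
v 1.746 0.219 -1.715
v 1.134 0.86 -3.094
v 1.278 0.182 -1.685
v 0.768 0.583 -3.19
v 0.912 -0.095 -1.781
v 0.642 0.17 -3.375
v 0.786 -0.508 -1.967
v 0.805 -0.22 -3.58
v 0.949 -0.898 -2.171
v 1.194 -0.439 -3.725
v 1.338 -1.117 -2.316
v 1.662 -0.402 -3.755
v 1.806 -1.08 -2.346
v 2.028 -0.125 -3.659
v 2.172 -0.803 -2.25
v 2.154 0.288 -3.473
v 2.298 -0.39 -2.065
v 1.133 -3.539 1.314
v 1.901 -3.76 1.932
v 1.115 -4.222 2.743
v 0.347 -4.001 2.126
v 1.732 -3.234 2.068
v 0.946 -3.696 2.879
v 1.372 -2.804 1.965
v 0.587 -3.267 2.776
v 0.937 -2.608 1.655
v 0.152 -3.071 2.466
v 0.564 -2.708 1.237
v -0.222 -3.17 2.049
v 0.371 -3.071 0.844
v -0.414 -3.533 1.655
v 0.42 -3.583 0.6
v -0.365 -4.045 1.411
v 0.696 -4.081 0.583
v -0.09 -4.543 1.394
v 1.11 -4.406 0.798
v 0.324 -4.869 1.609
v 1.531 -4.457 1.177
v 0.746 -4.919 1.988
v 1.826 -4.216 1.6
v 1.041 -4.678 2.411
v 0.159 -1.143 2.366
v 0.498 -1.246 2.935
v -0.799 -0.597 3.034
v 0.584 -1.009 2.866
v 0.607 -0.793 2.721
v 0.561 -0.63 2.522
v 0.454 -0.545 2.299
v 0.302 -0.551 2.087
v 0.128 -0.647 1.916
v -0.04 -0.819 1.815
v -0.179 -1.04 1.797
v -0.266 -1.277 1.865
v -0.288 -1.493 2.01
v -0.242 -1.656 2.209
v -0.135 -1.741 2.432
v 0.017 -1.735 2.645
v 0.19 -1.639 2.815
v 0.359 -1.467 2.917
f 2 1 5
f 2 5 3
f 3 5 6
f 3 6 4
f 5 1 7
f 5 7 6
f 6 7 8
f 6 8 4
f 7 1 9
f 7 9 8
f 8 9 10
f 8 10 4
f 9 1 11
f 9 11 10
f 10 11 12
f 10 12 4
f 11 1 13
f 11 13 12
f 12 13 14
f 12 14 4
f 13 1 15
f 13 15 14
f 14 15 16
f 14 16 4
f 15 1 17
f 15 17 16
f 16 17 18
f 16 18 4
f 17 1 19
f 17 19 18
f 18 19 20
f 18 20 4
f 19 1 21
f 19 21 20
f 20 21 22
f 20 22 4
f 21 1 2
f 21 2 22
f 22 2 3
f 22 3 4
f 24 23 27
f 24 27 25
f 25 27 28
f 25 28 26
f 27 23 29
f 27 29 28
f 28 29 30
f 28 30 26
f 29 23 31
f 29 31 30
f 30 31 32
f 30 32 26
f 31 23 33
f 31 33 32
f 32 33 34
f 32 34 26
f 33 23 35
f 33 35 34
f 34 35 36
f 34 36 26
f 35 23 37
f 35 37 36
f 36 37 38
f 36 38 26
f 37 23 39
f 37 39 38
f 38 39 40
f 38 40 26
f 39 23 41
f 39 41 40
f 40 41 42
f 40 42 26
f 41 23 43
f 41 43 42
f 42 43 44
f 42 44 26
f 43 23 45
f 43 45 44
f 44 45 46
f 44 46 26
f 45 23 24
f 45 24 46
f 46 24 25
f 46 25 26
f 48 47 50
f 48 50 49
f 50 47 51
f 50 51 49
f 51 47 52
f 51 52 49
f 52 47 53
f 52 53 49
f 53 47 54
f 53 54 49
f 54 47 55
f 54 55 49
f 55 47 56
f 55 56 49
f 56 47 57
f 56 57 49
f 57 47 58
f 57 58 49
f 58 47 59
f 58 59 49
f 59 47 60
f 59 60 49
f 60 47 61
f 60 61 49
f 61 47 62
f 61 62 49
f 62 47 63
f 62 63 49
f 63 47 64
f 63 64 49
f 64 47 48
f 64 48 49



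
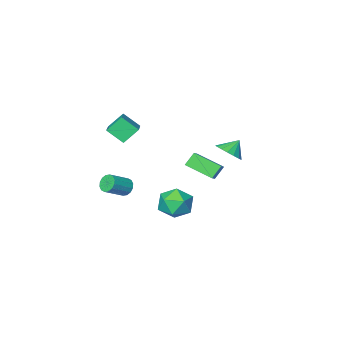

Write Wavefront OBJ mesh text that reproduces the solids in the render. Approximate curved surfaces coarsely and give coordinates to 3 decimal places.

v 1.481 2.233 1.202
v 2.077 2.926 1.76
v 0.601 3.494 0.577
v 1.196 4.186 1.134
v 2.064 2.294 0.506
v 2.659 2.986 1.063
v 1.183 3.554 -0.12
v 1.779 4.247 0.438
v 2.909 -3.059 -3.595
v 3.187 -2.849 -4.095
v 4.39 -2.751 -3.385
v 4.111 -2.961 -2.885
v 3.079 -2.591 -3.948
v 4.281 -2.493 -3.238
v 2.925 -2.459 -3.706
v 4.128 -2.361 -2.996
v 2.767 -2.488 -3.434
v 3.969 -2.39 -2.724
v 2.647 -2.67 -3.205
v 3.849 -2.572 -2.495
v 2.597 -2.956 -3.081
v 3.799 -2.857 -2.371
v 2.63 -3.269 -3.095
v 3.833 -3.171 -2.385
v 2.739 -3.527 -3.242
v 3.941 -3.429 -2.532
v 2.892 -3.659 -3.484
v 4.095 -3.561 -2.774
v 3.051 -3.63 -3.756
v 4.253 -3.532 -3.046
v 3.171 -3.448 -3.985
v 4.373 -3.35 -3.275
v 3.221 -3.163 -4.109
v 4.423 -3.064 -3.399
v -1.118 1.168 0.047
v -0.495 0.987 0.612
v -1.822 1.132 0.813
v -0.514 1.398 0.614
v -0.671 1.757 0.487
v -0.93 1.98 0.259
v -1.233 2.018 -0.018
v -1.509 1.861 -0.279
v -1.696 1.545 -0.466
v -1.75 1.143 -0.535
v -1.66 0.746 -0.471
v -1.445 0.447 -0.287
v -1.156 0.312 -0.028
v -0.858 0.374 0.25
v -0.619 0.617 0.48
v 1.496 -3.908 0.482
v 2.152 -4.645 1.283
v 2.439 -2.339 1.154
v 3.095 -3.076 1.954
v 2.365 -4.064 -0.374
v 3.021 -4.801 0.426
v 3.308 -2.495 0.297
v 3.964 -3.232 1.098
v 1.176 1.337 -2.62
v 1.657 1.884 -3.436
v 2.543 0.216 -2.564
v 3.024 0.763 -3.38
v 2.927 1.226 -2.394
v 2.082 1.919 -2.429
v 2.118 0.181 -3.571
v 1.273 0.874 -3.606
v 2.239 1.169 -4.024
v 2.739 1.815 -3.296
v 1.461 0.285 -2.704
v 1.961 0.931 -1.976
f 2 4 1
f 5 2 1
f 1 4 3
f 3 5 1
f 2 8 4
f 6 2 5
f 6 8 2
f 4 8 3
f 7 5 3
f 3 8 7
f 7 6 5
f 8 6 7
f 10 9 13
f 10 13 11
f 11 13 14
f 11 14 12
f 13 9 15
f 13 15 14
f 14 15 16
f 14 16 12
f 15 9 17
f 15 17 16
f 16 17 18
f 16 18 12
f 17 9 19
f 17 19 18
f 18 19 20
f 18 20 12
f 19 9 21
f 19 21 20
f 20 21 22
f 20 22 12
f 21 9 23
f 21 23 22
f 22 23 24
f 22 24 12
f 23 9 25
f 23 25 24
f 24 25 26
f 24 26 12
f 25 9 27
f 25 27 26
f 26 27 28
f 26 28 12
f 27 9 29
f 27 29 28
f 28 29 30
f 28 30 12
f 29 9 31
f 29 31 30
f 30 31 32
f 30 32 12
f 31 9 33
f 31 33 32
f 32 33 34
f 32 34 12
f 33 9 10
f 33 10 34
f 34 10 11
f 34 11 12
f 36 35 38
f 36 38 37
f 38 35 39
f 38 39 37
f 39 35 40
f 39 40 37
f 40 35 41
f 40 41 37
f 41 35 42
f 41 42 37
f 42 35 43
f 42 43 37
f 43 35 44
f 43 44 37
f 44 35 45
f 44 45 37
f 45 35 46
f 45 46 37
f 46 35 47
f 46 47 37
f 47 35 48
f 47 48 37
f 48 35 49
f 48 49 37
f 49 35 36
f 49 36 37
f 51 53 50
f 54 51 50
f 50 53 52
f 52 54 50
f 51 57 53
f 55 51 54
f 55 57 51
f 53 57 52
f 56 54 52
f 52 57 56
f 56 55 54
f 57 55 56
f 58 69 63
f 58 63 59
f 58 59 65
f 58 65 68
f 58 68 69
f 59 63 67
f 63 69 62
f 69 68 60
f 68 65 64
f 65 59 66
f 61 67 62
f 61 62 60
f 61 60 64
f 61 64 66
f 61 66 67
f 62 67 63
f 60 62 69
f 64 60 68
f 66 64 65
f 67 66 59



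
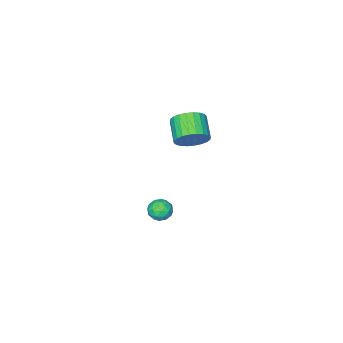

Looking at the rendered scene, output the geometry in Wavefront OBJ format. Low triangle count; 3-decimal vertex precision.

v 3.534 2.777 0.484
v 4.146 2.519 0.249
v 3.574 2.061 1.371
v 4.186 1.803 1.136
v 4.154 2.461 1.387
v 4.13 2.903 0.839
v 3.59 1.677 0.781
v 3.566 2.119 0.233
v 4.181 1.839 0.432
v 4.529 2.323 0.807
v 3.191 2.257 0.813
v 3.539 2.741 1.188
v 3.837 2.71 0.289
v 3.883 1.87 1.331
v 3.865 2.256 1.479
v 4.225 2.104 1.341
v 3.827 2.936 0.636
v 4.186 2.784 0.497
v 4.191 2.75 1.166
v 3.534 1.796 1.123
v 3.893 1.644 0.984
v 3.495 2.476 0.279
v 3.855 2.324 0.141
v 3.529 1.83 0.454
v 4.217 2.159 0.258
v 4.24 1.739 0.779
v 3.89 1.665 0.571
v 3.876 1.925 0.249
v 4.421 2.444 0.478
v 4.445 2.024 0.999
v 4.426 2.41 1.147
v 4.412 2.67 0.825
v 4.442 2.045 0.586
v 3.275 2.556 0.621
v 3.299 2.136 1.142
v 3.308 1.91 0.795
v 3.294 2.17 0.473
v 3.48 2.841 0.841
v 3.503 2.421 1.362
v 3.844 2.655 1.371
v 3.83 2.915 1.049
v 3.278 2.535 1.034
v -2.74 -2.516 -0.117
v -2.019 -2.498 0.618
v -2.759 -3.645 1.373
v -3.48 -3.664 0.637
v -2.284 -2.232 0.761
v -3.024 -3.379 1.516
v -2.619 -2.01 0.771
v -3.359 -3.157 1.526
v -2.972 -1.865 0.646
v -3.712 -3.012 1.401
v -3.29 -1.819 0.404
v -4.03 -2.966 1.159
v -3.524 -1.879 0.083
v -4.264 -3.026 0.838
v -3.639 -2.036 -0.269
v -4.379 -3.184 0.486
v -3.617 -2.267 -0.597
v -4.357 -3.414 0.158
v -3.461 -2.535 -0.853
v -4.201 -3.682 -0.098
v -3.196 -2.801 -0.996
v -3.936 -3.948 -0.241
v -2.861 -3.023 -1.006
v -3.601 -4.17 -0.251
v -2.508 -3.168 -0.881
v -3.248 -4.315 -0.126
v -2.19 -3.214 -0.639
v -2.93 -4.361 0.116
v -1.956 -3.154 -0.318
v -2.696 -4.301 0.437
v -1.841 -2.996 0.034
v -2.581 -4.144 0.789
v -1.863 -2.766 0.362
v -2.603 -3.913 1.117
f 1 38 17
f 38 12 41
f 17 41 6
f 38 41 17
f 1 17 13
f 17 6 18
f 13 18 2
f 17 18 13
f 1 13 22
f 13 2 23
f 22 23 8
f 13 23 22
f 1 22 34
f 22 8 37
f 34 37 11
f 22 37 34
f 1 34 38
f 34 11 42
f 38 42 12
f 34 42 38
f 2 18 29
f 18 6 32
f 29 32 10
f 18 32 29
f 6 41 19
f 41 12 40
f 19 40 5
f 41 40 19
f 12 42 39
f 42 11 35
f 39 35 3
f 42 35 39
f 11 37 36
f 37 8 24
f 36 24 7
f 37 24 36
f 8 23 28
f 23 2 25
f 28 25 9
f 23 25 28
f 4 30 16
f 30 10 31
f 16 31 5
f 30 31 16
f 4 16 14
f 16 5 15
f 14 15 3
f 16 15 14
f 4 14 21
f 14 3 20
f 21 20 7
f 14 20 21
f 4 21 26
f 21 7 27
f 26 27 9
f 21 27 26
f 4 26 30
f 26 9 33
f 30 33 10
f 26 33 30
f 5 31 19
f 31 10 32
f 19 32 6
f 31 32 19
f 3 15 39
f 15 5 40
f 39 40 12
f 15 40 39
f 7 20 36
f 20 3 35
f 36 35 11
f 20 35 36
f 9 27 28
f 27 7 24
f 28 24 8
f 27 24 28
f 10 33 29
f 33 9 25
f 29 25 2
f 33 25 29
f 44 43 47
f 44 47 45
f 45 47 48
f 45 48 46
f 47 43 49
f 47 49 48
f 48 49 50
f 48 50 46
f 49 43 51
f 49 51 50
f 50 51 52
f 50 52 46
f 51 43 53
f 51 53 52
f 52 53 54
f 52 54 46
f 53 43 55
f 53 55 54
f 54 55 56
f 54 56 46
f 55 43 57
f 55 57 56
f 56 57 58
f 56 58 46
f 57 43 59
f 57 59 58
f 58 59 60
f 58 60 46
f 59 43 61
f 59 61 60
f 60 61 62
f 60 62 46
f 61 43 63
f 61 63 62
f 62 63 64
f 62 64 46
f 63 43 65
f 63 65 64
f 64 65 66
f 64 66 46
f 65 43 67
f 65 67 66
f 66 67 68
f 66 68 46
f 67 43 69
f 67 69 68
f 68 69 70
f 68 70 46
f 69 43 71
f 69 71 70
f 70 71 72
f 70 72 46
f 71 43 73
f 71 73 72
f 72 73 74
f 72 74 46
f 73 43 75
f 73 75 74
f 74 75 76
f 74 76 46
f 75 43 44
f 75 44 76
f 76 44 45
f 76 45 46



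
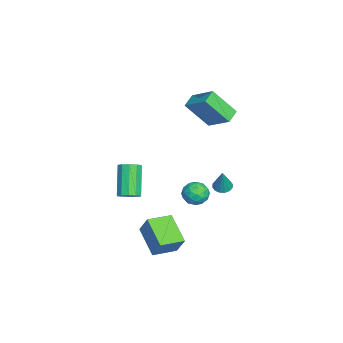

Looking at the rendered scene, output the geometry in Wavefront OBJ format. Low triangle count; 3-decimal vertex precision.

v -3.567 3.639 -3.194
v -3.208 4.043 -3.339
v -2.993 3.641 -1.766
v -3.444 4.183 -3.245
v -3.713 4.177 -3.137
v -3.943 4.027 -3.044
v -4.072 3.773 -2.991
v -4.066 3.483 -2.993
v -3.927 3.235 -3.049
v -3.691 3.095 -3.144
v -3.422 3.101 -3.252
v -3.192 3.252 -3.345
v -3.063 3.506 -3.397
v -3.069 3.795 -3.395
v -2.134 2.551 -2.114
v -1.431 2.689 -1.759
v -1.529 1.911 -3.061
v -0.826 2.049 -2.706
v -1.354 1.552 -2.369
v -1.728 1.947 -1.784
v -1.232 2.653 -3.036
v -1.606 3.048 -2.451
v -0.874 2.752 -2.329
v -0.949 2.071 -1.916
v -2.011 2.529 -2.904
v -2.086 1.848 -2.491
v -1.836 2.676 -1.854
v -1.124 1.924 -2.966
v -1.434 1.631 -2.769
v -1.022 1.713 -2.56
v -2.01 2.24 -1.868
v -1.597 2.321 -1.659
v -1.551 1.653 -2.018
v -1.363 2.279 -3.161
v -0.95 2.36 -2.952
v -1.938 2.887 -2.26
v -1.526 2.969 -2.051
v -1.409 2.947 -2.802
v -1.095 2.794 -1.979
v -0.74 2.418 -2.536
v -0.978 2.773 -2.73
v -1.198 3.005 -2.386
v -1.139 2.394 -1.737
v -0.784 2.018 -2.294
v -1.094 1.726 -2.096
v -1.314 1.958 -1.752
v -0.812 2.431 -2.072
v -2.176 2.582 -2.526
v -1.821 2.206 -3.083
v -1.646 2.642 -3.068
v -1.866 2.874 -2.724
v -2.22 2.182 -2.284
v -1.865 1.806 -2.841
v -1.762 1.595 -2.434
v -1.982 1.827 -2.09
v -2.148 2.169 -2.748
v -3.138 1.999 4.134
v -2.297 3.11 5.016
v -3.197 3.25 2.613
v -2.355 4.361 3.496
v -2.365 1.659 3.824
v -1.523 2.77 4.707
v -2.423 2.91 2.304
v -1.582 4.021 3.186
v 1.785 -0.899 -0.469
v 2.16 -0.493 -0.145
v 0.929 -0.555 1.353
v 0.555 -0.961 1.029
v 1.898 -0.28 -0.351
v 0.667 -0.342 1.147
v 1.593 -0.303 -0.602
v 0.362 -0.365 0.896
v 1.362 -0.554 -0.803
v 0.131 -0.616 0.695
v 1.293 -0.937 -0.876
v 0.062 -0.999 0.623
v 1.411 -1.305 -0.793
v 0.18 -1.367 0.705
v 1.673 -1.518 -0.587
v 0.442 -1.58 0.911
v 1.978 -1.495 -0.336
v 0.747 -1.557 1.162
v 2.209 -1.244 -0.135
v 0.978 -1.306 1.363
v 2.278 -0.861 -0.063
v 1.047 -0.923 1.436
v 1.909 0.871 -2.521
v 2.392 1.311 -1.397
v 3.314 1.641 -3.426
v 3.797 2.081 -2.302
v 2.643 -0.301 -2.378
v 3.126 0.139 -1.254
v 4.048 0.469 -3.283
v 4.531 0.909 -2.159
f 2 1 4
f 2 4 3
f 4 1 5
f 4 5 3
f 5 1 6
f 5 6 3
f 6 1 7
f 6 7 3
f 7 1 8
f 7 8 3
f 8 1 9
f 8 9 3
f 9 1 10
f 9 10 3
f 10 1 11
f 10 11 3
f 11 1 12
f 11 12 3
f 12 1 13
f 12 13 3
f 13 1 14
f 13 14 3
f 14 1 2
f 14 2 3
f 15 52 31
f 52 26 55
f 31 55 20
f 52 55 31
f 15 31 27
f 31 20 32
f 27 32 16
f 31 32 27
f 15 27 36
f 27 16 37
f 36 37 22
f 27 37 36
f 15 36 48
f 36 22 51
f 48 51 25
f 36 51 48
f 15 48 52
f 48 25 56
f 52 56 26
f 48 56 52
f 16 32 43
f 32 20 46
f 43 46 24
f 32 46 43
f 20 55 33
f 55 26 54
f 33 54 19
f 55 54 33
f 26 56 53
f 56 25 49
f 53 49 17
f 56 49 53
f 25 51 50
f 51 22 38
f 50 38 21
f 51 38 50
f 22 37 42
f 37 16 39
f 42 39 23
f 37 39 42
f 18 44 30
f 44 24 45
f 30 45 19
f 44 45 30
f 18 30 28
f 30 19 29
f 28 29 17
f 30 29 28
f 18 28 35
f 28 17 34
f 35 34 21
f 28 34 35
f 18 35 40
f 35 21 41
f 40 41 23
f 35 41 40
f 18 40 44
f 40 23 47
f 44 47 24
f 40 47 44
f 19 45 33
f 45 24 46
f 33 46 20
f 45 46 33
f 17 29 53
f 29 19 54
f 53 54 26
f 29 54 53
f 21 34 50
f 34 17 49
f 50 49 25
f 34 49 50
f 23 41 42
f 41 21 38
f 42 38 22
f 41 38 42
f 24 47 43
f 47 23 39
f 43 39 16
f 47 39 43
f 58 60 57
f 61 58 57
f 57 60 59
f 59 61 57
f 58 64 60
f 62 58 61
f 62 64 58
f 60 64 59
f 63 61 59
f 59 64 63
f 63 62 61
f 64 62 63
f 66 65 69
f 66 69 67
f 67 69 70
f 67 70 68
f 69 65 71
f 69 71 70
f 70 71 72
f 70 72 68
f 71 65 73
f 71 73 72
f 72 73 74
f 72 74 68
f 73 65 75
f 73 75 74
f 74 75 76
f 74 76 68
f 75 65 77
f 75 77 76
f 76 77 78
f 76 78 68
f 77 65 79
f 77 79 78
f 78 79 80
f 78 80 68
f 79 65 81
f 79 81 80
f 80 81 82
f 80 82 68
f 81 65 83
f 81 83 82
f 82 83 84
f 82 84 68
f 83 65 85
f 83 85 84
f 84 85 86
f 84 86 68
f 85 65 66
f 85 66 86
f 86 66 67
f 86 67 68
f 88 90 87
f 91 88 87
f 87 90 89
f 89 91 87
f 88 94 90
f 92 88 91
f 92 94 88
f 90 94 89
f 93 91 89
f 89 94 93
f 93 92 91
f 94 92 93



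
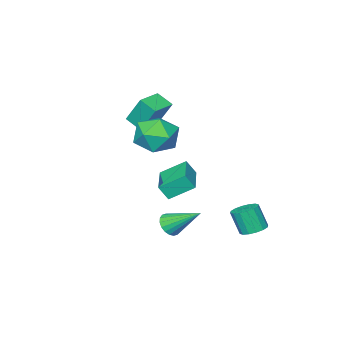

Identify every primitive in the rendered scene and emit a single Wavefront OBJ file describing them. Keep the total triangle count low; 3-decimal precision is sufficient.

v 1.578 1.112 -2.982
v 2.15 1.074 -2.636
v 0.982 2.548 -1.838
v 2.215 1.271 -2.849
v 2.154 1.437 -3.089
v 1.979 1.539 -3.308
v 1.725 1.556 -3.462
v 1.441 1.486 -3.522
v 1.185 1.341 -3.474
v 1.006 1.151 -3.329
v 0.941 0.954 -3.115
v 1.002 0.788 -2.875
v 1.177 0.686 -2.657
v 1.431 0.669 -2.502
v 1.715 0.739 -2.443
v 1.972 0.884 -2.491
v -2.608 -1.8 -2.161
v -2.274 -2.14 -1.398
v -1.215 -0.283 -2.095
v -0.881 -0.624 -1.331
v -1.659 -2.636 -2.949
v -1.325 -2.977 -2.185
v -0.266 -1.12 -2.882
v 0.068 -1.46 -2.119
v -2.615 2.257 -4.37
v -2.284 1.692 -4.644
v -2.135 1.177 -3.405
v -2.465 1.743 -3.13
v -2.017 1.934 -4.576
v -1.868 1.42 -3.336
v -1.909 2.263 -4.452
v -1.76 1.749 -3.213
v -1.991 2.591 -4.306
v -1.842 2.076 -3.067
v -2.24 2.829 -4.177
v -2.091 2.314 -2.938
v -2.589 2.914 -4.1
v -2.44 2.399 -2.861
v -2.945 2.823 -4.095
v -2.796 2.308 -2.856
v -3.212 2.58 -4.164
v -3.063 2.066 -2.924
v -3.32 2.251 -4.287
v -3.171 1.737 -3.048
v -3.238 1.924 -4.433
v -3.089 1.409 -3.194
v -2.989 1.686 -4.562
v -2.84 1.171 -3.323
v -2.64 1.601 -4.639
v -2.491 1.086 -3.4
v 0.6 0.354 1.388
v 1.776 0.188 1.412
v 0.384 -0.988 2.748
v 1.56 -1.154 2.772
v 1.095 -0.139 3.179
v 1.228 0.69 2.339
v 0.932 -1.49 1.821
v 1.065 -0.661 0.981
v 1.981 -0.951 1.679
v 2.082 -0.117 2.519
v 0.078 -0.683 1.641
v 0.179 0.151 2.481
v -1.779 -4.727 1.176
v -2.03 -3.953 2.623
v -1.969 -3.858 0.678
v -2.22 -3.084 2.125
v -0.42 -4.396 1.235
v -0.671 -3.622 2.682
v -0.61 -3.527 0.737
v -0.861 -2.753 2.184
f 2 1 4
f 2 4 3
f 4 1 5
f 4 5 3
f 5 1 6
f 5 6 3
f 6 1 7
f 6 7 3
f 7 1 8
f 7 8 3
f 8 1 9
f 8 9 3
f 9 1 10
f 9 10 3
f 10 1 11
f 10 11 3
f 11 1 12
f 11 12 3
f 12 1 13
f 12 13 3
f 13 1 14
f 13 14 3
f 14 1 15
f 14 15 3
f 15 1 16
f 15 16 3
f 16 1 2
f 16 2 3
f 18 20 17
f 21 18 17
f 17 20 19
f 19 21 17
f 18 24 20
f 22 18 21
f 22 24 18
f 20 24 19
f 23 21 19
f 19 24 23
f 23 22 21
f 24 22 23
f 26 25 29
f 26 29 27
f 27 29 30
f 27 30 28
f 29 25 31
f 29 31 30
f 30 31 32
f 30 32 28
f 31 25 33
f 31 33 32
f 32 33 34
f 32 34 28
f 33 25 35
f 33 35 34
f 34 35 36
f 34 36 28
f 35 25 37
f 35 37 36
f 36 37 38
f 36 38 28
f 37 25 39
f 37 39 38
f 38 39 40
f 38 40 28
f 39 25 41
f 39 41 40
f 40 41 42
f 40 42 28
f 41 25 43
f 41 43 42
f 42 43 44
f 42 44 28
f 43 25 45
f 43 45 44
f 44 45 46
f 44 46 28
f 45 25 47
f 45 47 46
f 46 47 48
f 46 48 28
f 47 25 49
f 47 49 48
f 48 49 50
f 48 50 28
f 49 25 26
f 49 26 50
f 50 26 27
f 50 27 28
f 51 62 56
f 51 56 52
f 51 52 58
f 51 58 61
f 51 61 62
f 52 56 60
f 56 62 55
f 62 61 53
f 61 58 57
f 58 52 59
f 54 60 55
f 54 55 53
f 54 53 57
f 54 57 59
f 54 59 60
f 55 60 56
f 53 55 62
f 57 53 61
f 59 57 58
f 60 59 52
f 64 66 63
f 67 64 63
f 63 66 65
f 65 67 63
f 64 70 66
f 68 64 67
f 68 70 64
f 66 70 65
f 69 67 65
f 65 70 69
f 69 68 67
f 70 68 69



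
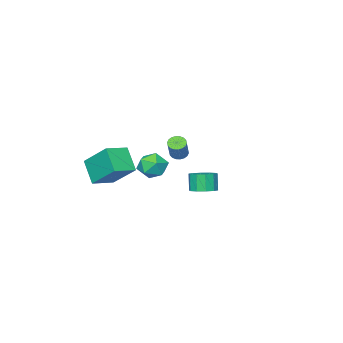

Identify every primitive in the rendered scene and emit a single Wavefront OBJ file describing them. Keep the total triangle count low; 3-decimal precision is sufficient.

v 1.18 0.437 1.912
v 1.894 -0.046 2.105
v 0.346 -0.554 2.515
v 1.06 -1.037 2.708
v 0.918 -0.271 3.125
v 1.434 0.341 2.752
v 0.806 -0.941 1.868
v 1.322 -0.329 1.495
v 1.663 -0.898 2.078
v 1.732 -0.484 2.855
v 0.508 -0.116 1.765
v 0.577 0.298 2.542
v 0.601 2.806 1.455
v 1.248 3.016 1.658
v 1.026 2.744 2.648
v 0.379 2.534 2.445
v 0.977 3.36 1.692
v 0.755 3.088 2.681
v 0.563 3.492 1.635
v 0.341 3.22 2.625
v 0.163 3.362 1.51
v -0.059 3.09 2.499
v -0.07 3.02 1.363
v -0.292 2.748 2.353
v -0.046 2.596 1.252
v -0.268 2.324 2.242
v 0.225 2.252 1.219
v 0.003 1.98 2.208
v 0.639 2.12 1.275
v 0.417 1.848 2.265
v 1.039 2.25 1.401
v 0.817 1.978 2.39
v 1.272 2.592 1.547
v 1.05 2.32 2.537
v -3.29 -3.092 1.077
v -2.963 -3.483 1.075
v -2.283 -2.919 2.161
v -2.61 -2.528 2.163
v -2.864 -3.334 0.936
v -2.184 -2.77 2.022
v -2.849 -3.137 0.824
v -2.169 -2.573 1.91
v -2.922 -2.931 0.763
v -2.242 -2.367 1.849
v -3.068 -2.757 0.764
v -2.388 -2.192 1.85
v -3.257 -2.649 0.826
v -2.578 -2.085 1.912
v -3.453 -2.629 0.939
v -2.774 -2.065 2.025
v -3.617 -2.701 1.079
v -2.937 -2.137 2.165
v -3.716 -2.85 1.218
v -3.036 -2.286 2.304
v -3.731 -3.047 1.33
v -3.051 -2.483 2.416
v -3.658 -3.253 1.391
v -2.978 -2.689 2.477
v -3.512 -3.428 1.39
v -2.832 -2.863 2.476
v -3.322 -3.535 1.328
v -2.643 -2.971 2.414
v -3.126 -3.555 1.215
v -2.447 -2.991 2.301
v 0.635 -3.829 -0.152
v 0.294 -4.858 1.025
v 0.5 -2.24 1.199
v 0.159 -3.269 2.375
v 1.961 -3.951 0.125
v 1.62 -4.98 1.301
v 1.826 -2.362 1.475
v 1.485 -3.391 2.652
f 1 12 6
f 1 6 2
f 1 2 8
f 1 8 11
f 1 11 12
f 2 6 10
f 6 12 5
f 12 11 3
f 11 8 7
f 8 2 9
f 4 10 5
f 4 5 3
f 4 3 7
f 4 7 9
f 4 9 10
f 5 10 6
f 3 5 12
f 7 3 11
f 9 7 8
f 10 9 2
f 14 13 17
f 14 17 15
f 15 17 18
f 15 18 16
f 17 13 19
f 17 19 18
f 18 19 20
f 18 20 16
f 19 13 21
f 19 21 20
f 20 21 22
f 20 22 16
f 21 13 23
f 21 23 22
f 22 23 24
f 22 24 16
f 23 13 25
f 23 25 24
f 24 25 26
f 24 26 16
f 25 13 27
f 25 27 26
f 26 27 28
f 26 28 16
f 27 13 29
f 27 29 28
f 28 29 30
f 28 30 16
f 29 13 31
f 29 31 30
f 30 31 32
f 30 32 16
f 31 13 33
f 31 33 32
f 32 33 34
f 32 34 16
f 33 13 14
f 33 14 34
f 34 14 15
f 34 15 16
f 36 35 39
f 36 39 37
f 37 39 40
f 37 40 38
f 39 35 41
f 39 41 40
f 40 41 42
f 40 42 38
f 41 35 43
f 41 43 42
f 42 43 44
f 42 44 38
f 43 35 45
f 43 45 44
f 44 45 46
f 44 46 38
f 45 35 47
f 45 47 46
f 46 47 48
f 46 48 38
f 47 35 49
f 47 49 48
f 48 49 50
f 48 50 38
f 49 35 51
f 49 51 50
f 50 51 52
f 50 52 38
f 51 35 53
f 51 53 52
f 52 53 54
f 52 54 38
f 53 35 55
f 53 55 54
f 54 55 56
f 54 56 38
f 55 35 57
f 55 57 56
f 56 57 58
f 56 58 38
f 57 35 59
f 57 59 58
f 58 59 60
f 58 60 38
f 59 35 61
f 59 61 60
f 60 61 62
f 60 62 38
f 61 35 63
f 61 63 62
f 62 63 64
f 62 64 38
f 63 35 36
f 63 36 64
f 64 36 37
f 64 37 38
f 66 68 65
f 69 66 65
f 65 68 67
f 67 69 65
f 66 72 68
f 70 66 69
f 70 72 66
f 68 72 67
f 71 69 67
f 67 72 71
f 71 70 69
f 72 70 71



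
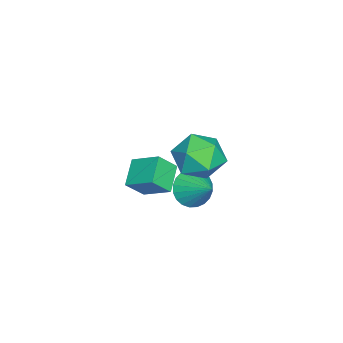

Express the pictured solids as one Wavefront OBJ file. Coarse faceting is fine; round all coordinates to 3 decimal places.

v 0.061 1.313 3.964
v 0.795 1.891 3.397
v 1.025 -0.151 3.723
v 1.759 0.427 3.156
v 1.652 0.587 4.232
v 1.056 1.492 4.381
v 0.764 0.248 2.739
v 0.168 1.153 2.888
v 1.23 1.232 2.639
v 1.779 1.442 3.562
v 0.041 0.298 3.558
v 0.59 0.508 4.481
v -1.812 0.005 -0.586
v -1.078 -0.464 -0.77
v -1.028 0.935 0.166
v -1.085 -0.242 -1.037
v -1.203 0.017 -1.235
v -1.413 0.275 -1.335
v -1.684 0.492 -1.32
v -1.975 0.634 -1.194
v -2.24 0.681 -0.975
v -2.441 0.625 -0.697
v -2.545 0.474 -0.402
v -2.538 0.252 -0.135
v -2.42 -0.007 0.063
v -2.21 -0.265 0.162
v -1.939 -0.482 0.148
v -1.649 -0.624 0.022
v -1.383 -0.671 -0.197
v -1.183 -0.615 -0.475
v -3.449 -2.104 -1.14
v -3.117 -0.939 -0.479
v -2.303 -2.07 -1.775
v -1.972 -0.905 -1.114
v -2.968 -2.715 -0.306
v -2.637 -1.55 0.355
v -1.823 -2.681 -0.941
v -1.491 -1.516 -0.28
f 1 12 6
f 1 6 2
f 1 2 8
f 1 8 11
f 1 11 12
f 2 6 10
f 6 12 5
f 12 11 3
f 11 8 7
f 8 2 9
f 4 10 5
f 4 5 3
f 4 3 7
f 4 7 9
f 4 9 10
f 5 10 6
f 3 5 12
f 7 3 11
f 9 7 8
f 10 9 2
f 14 13 16
f 14 16 15
f 16 13 17
f 16 17 15
f 17 13 18
f 17 18 15
f 18 13 19
f 18 19 15
f 19 13 20
f 19 20 15
f 20 13 21
f 20 21 15
f 21 13 22
f 21 22 15
f 22 13 23
f 22 23 15
f 23 13 24
f 23 24 15
f 24 13 25
f 24 25 15
f 25 13 26
f 25 26 15
f 26 13 27
f 26 27 15
f 27 13 28
f 27 28 15
f 28 13 29
f 28 29 15
f 29 13 30
f 29 30 15
f 30 13 14
f 30 14 15
f 32 34 31
f 35 32 31
f 31 34 33
f 33 35 31
f 32 38 34
f 36 32 35
f 36 38 32
f 34 38 33
f 37 35 33
f 33 38 37
f 37 36 35
f 38 36 37



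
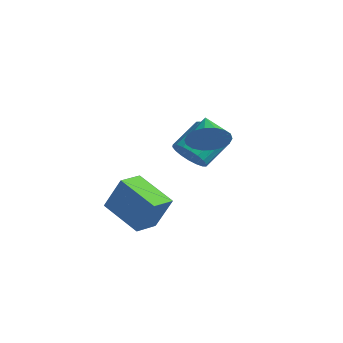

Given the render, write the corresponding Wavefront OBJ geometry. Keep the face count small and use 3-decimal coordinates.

v -0.733 0.613 1.884
v -0.214 0.565 2.726
v -1.827 1.247 2.596
v -0.096 0.955 2.56
v -0.103 1.278 2.26
v -0.236 1.469 1.886
v -0.467 1.491 1.511
v -0.751 1.338 1.211
v -1.031 1.042 1.044
v -1.253 0.661 1.043
v -1.371 0.271 1.209
v -1.363 -0.052 1.509
v -1.231 -0.243 1.883
v -1 -0.265 2.257
v -0.716 -0.112 2.558
v -0.436 0.184 2.725
v -2.539 0.947 0.186
v -1.698 0.786 0.522
v -1.839 2.112 1.51
v -2.681 2.273 1.174
v -1.624 1.031 0.203
v -1.765 2.358 1.191
v -1.73 1.26 -0.119
v -1.871 2.587 0.869
v -1.997 1.427 -0.381
v -2.138 2.753 0.607
v -2.371 1.499 -0.531
v -2.513 2.825 0.457
v -2.779 1.461 -0.538
v -2.92 2.787 0.45
v -3.139 1.321 -0.403
v -3.28 2.648 0.586
v -3.381 1.108 -0.15
v -3.522 2.434 0.838
v -3.455 0.862 0.169
v -3.596 2.189 1.157
v -3.349 0.633 0.491
v -3.49 1.96 1.479
v -3.082 0.467 0.753
v -3.223 1.793 1.741
v -2.707 0.395 0.903
v -2.849 1.721 1.891
v -2.3 0.433 0.91
v -2.441 1.759 1.898
v -1.94 0.572 0.774
v -2.081 1.899 1.763
v -1.42 -4.075 -0.938
v -0.749 -3.695 0.644
v -1.731 -2.956 -1.075
v -1.06 -2.575 0.507
v 0.36 -3.685 -1.787
v 1.031 -3.304 -0.205
v 0.049 -2.565 -1.924
v 0.72 -2.185 -0.342
f 2 1 4
f 2 4 3
f 4 1 5
f 4 5 3
f 5 1 6
f 5 6 3
f 6 1 7
f 6 7 3
f 7 1 8
f 7 8 3
f 8 1 9
f 8 9 3
f 9 1 10
f 9 10 3
f 10 1 11
f 10 11 3
f 11 1 12
f 11 12 3
f 12 1 13
f 12 13 3
f 13 1 14
f 13 14 3
f 14 1 15
f 14 15 3
f 15 1 16
f 15 16 3
f 16 1 2
f 16 2 3
f 18 17 21
f 18 21 19
f 19 21 22
f 19 22 20
f 21 17 23
f 21 23 22
f 22 23 24
f 22 24 20
f 23 17 25
f 23 25 24
f 24 25 26
f 24 26 20
f 25 17 27
f 25 27 26
f 26 27 28
f 26 28 20
f 27 17 29
f 27 29 28
f 28 29 30
f 28 30 20
f 29 17 31
f 29 31 30
f 30 31 32
f 30 32 20
f 31 17 33
f 31 33 32
f 32 33 34
f 32 34 20
f 33 17 35
f 33 35 34
f 34 35 36
f 34 36 20
f 35 17 37
f 35 37 36
f 36 37 38
f 36 38 20
f 37 17 39
f 37 39 38
f 38 39 40
f 38 40 20
f 39 17 41
f 39 41 40
f 40 41 42
f 40 42 20
f 41 17 43
f 41 43 42
f 42 43 44
f 42 44 20
f 43 17 45
f 43 45 44
f 44 45 46
f 44 46 20
f 45 17 18
f 45 18 46
f 46 18 19
f 46 19 20
f 48 50 47
f 51 48 47
f 47 50 49
f 49 51 47
f 48 54 50
f 52 48 51
f 52 54 48
f 50 54 49
f 53 51 49
f 49 54 53
f 53 52 51
f 54 52 53

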